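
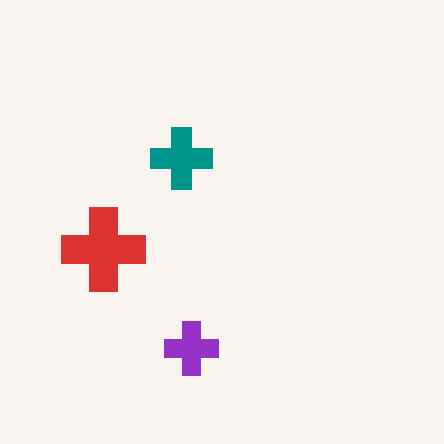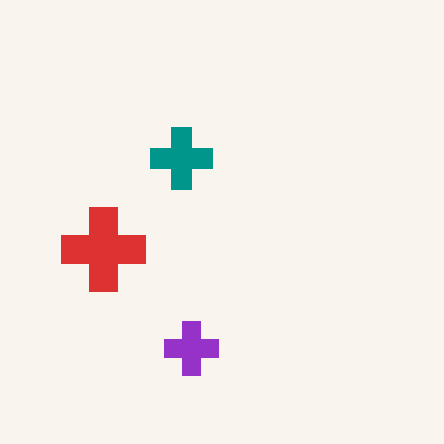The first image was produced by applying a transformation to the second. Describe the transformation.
This is the original image JPEG-compressed with visible artifacts.

Blocky 8×8 compression artifacts appear around shape edges and the flat background shows ringing — characteristic JPEG degradation.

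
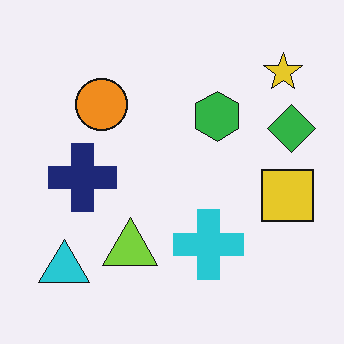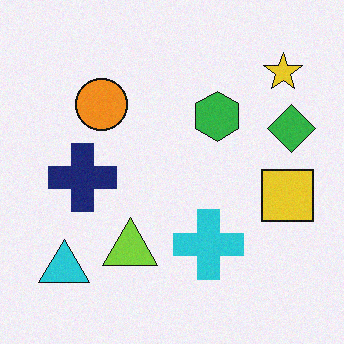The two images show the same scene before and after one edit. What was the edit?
The transformation is: degraded with a light layer of grain.

Random speckle covers the whole image, including the flat background.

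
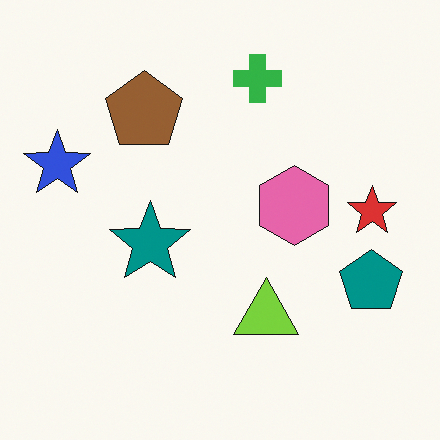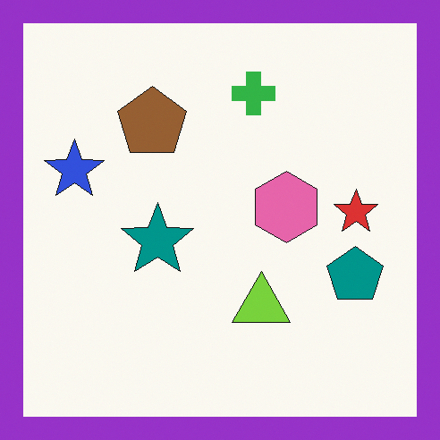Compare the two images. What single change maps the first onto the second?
The second image is the first framed with a purple border.

A solid purple frame runs around the edge of the second image, with the content slightly shrunk inside it.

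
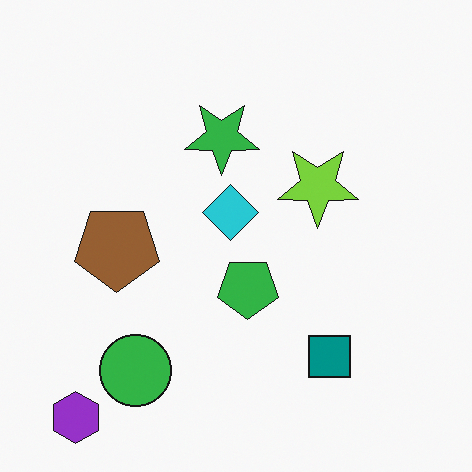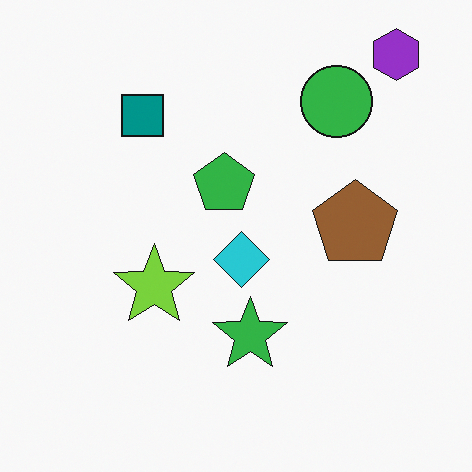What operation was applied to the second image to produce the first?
It was rotated 180°.

The purple hexagon sits in the top-right of the second image and the bottom-left of the first — consistent with a whole-image 180° rotation.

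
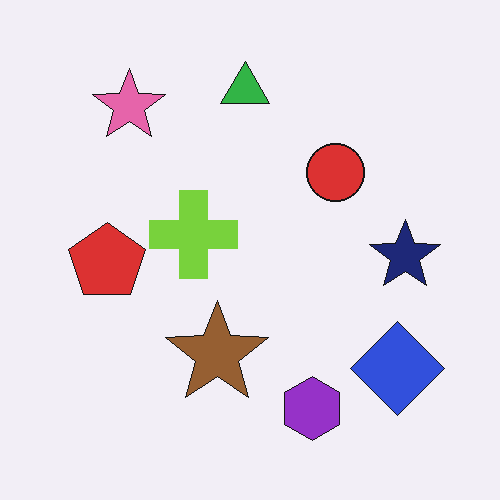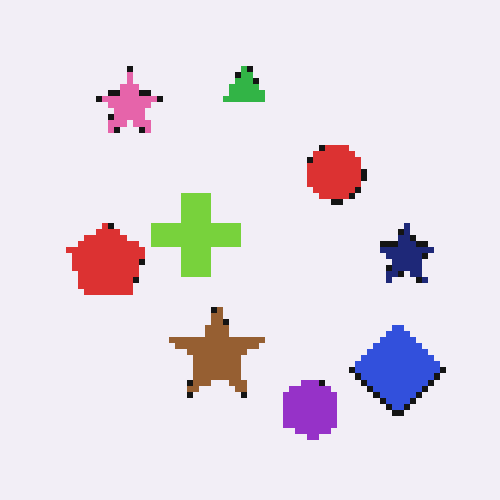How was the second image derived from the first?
It was pixelated into visible square blocks.

Shapes are reduced to large square blocks; fine edges and outlines are lost — a downscale-then-upscale (mosaic) effect.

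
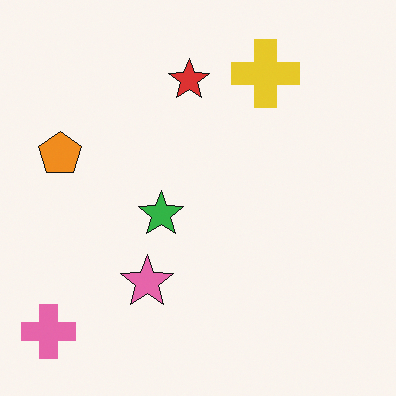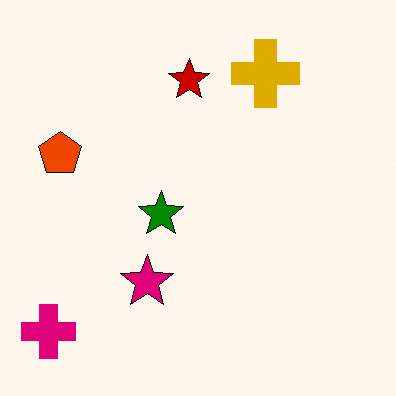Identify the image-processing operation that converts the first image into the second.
This is the original image given much higher contrast.

Tones are pushed away from mid-grey across the whole image — a global contrast change.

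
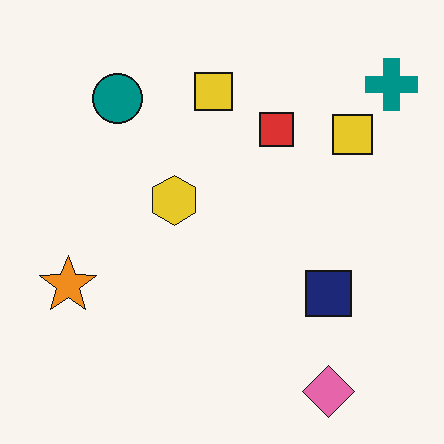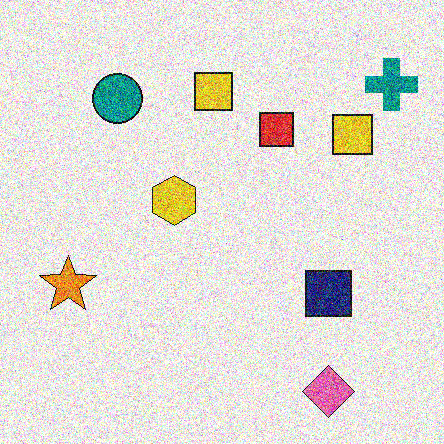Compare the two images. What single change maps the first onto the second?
The transformation is: degraded with a thick layer of grain.

Random speckle covers the whole image, including the flat background.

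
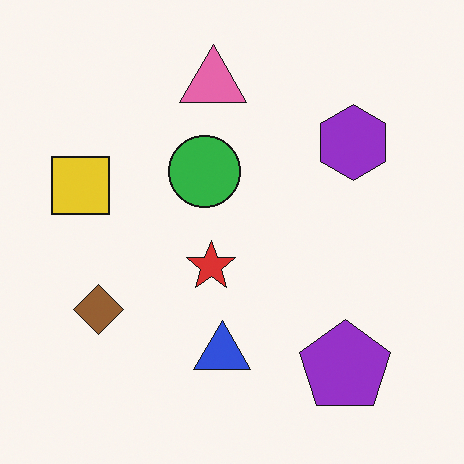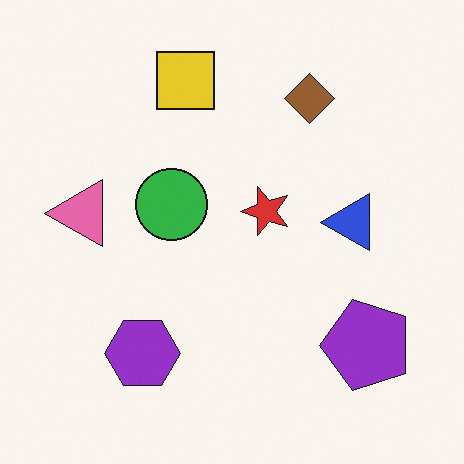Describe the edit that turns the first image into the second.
Transposed (reflected across the top-left ↔ bottom-right diagonal).

Shapes have swapped their row and column positions — what was in the top-right is now in the bottom-left — a diagonal reflection.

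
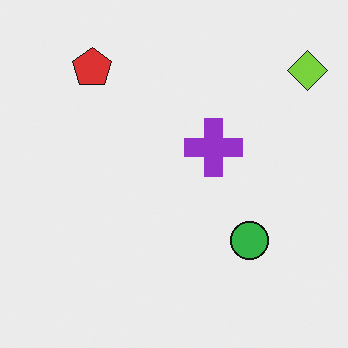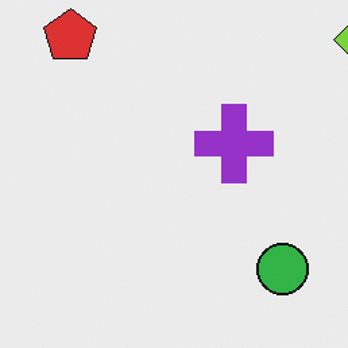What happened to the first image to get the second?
The image was cropped slightly and scaled back up.

The visible shapes are larger and the field of view is narrower; shapes near the original edges may be partly or wholly outside the frame — a crop-and-rescale.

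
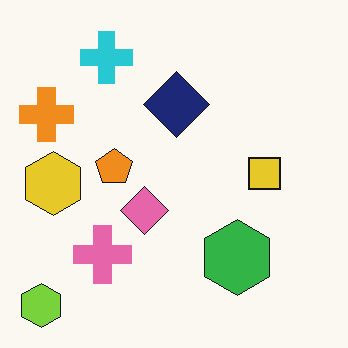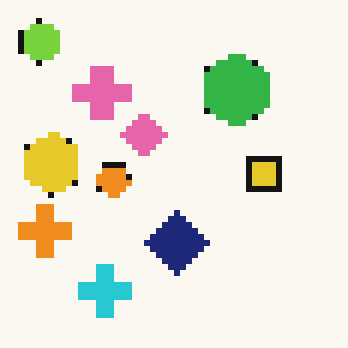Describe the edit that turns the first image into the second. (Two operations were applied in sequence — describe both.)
The second image is the first flipped vertically (top ↔ bottom), then pixelated into visible square blocks.

The lime hexagon is in the bottom-left of the first image and the top-left of the second — shapes on opposite sides of the horizontal midline have swapped in a mirror flip. Shapes are reduced to large square blocks; fine edges and outlines are lost — a downscale-then-upscale (mosaic) effect.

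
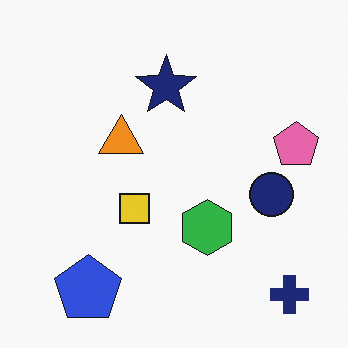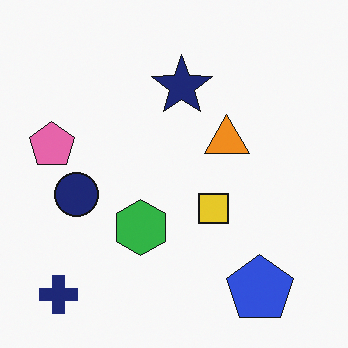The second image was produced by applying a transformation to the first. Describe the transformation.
Flipped horizontally (left ↔ right).

The pink pentagon is in the right of the first image and the left of the second — shapes on opposite sides of the vertical midline have swapped in a mirror flip.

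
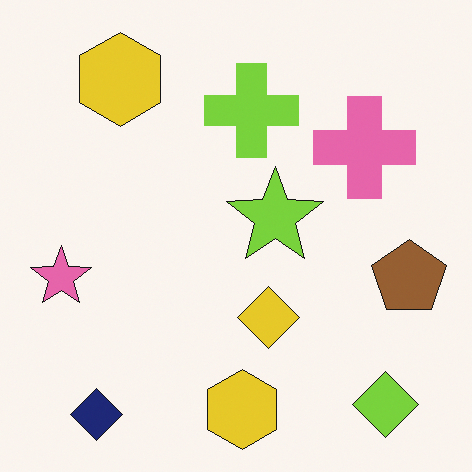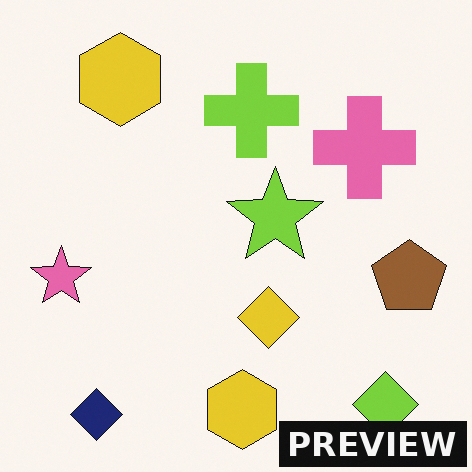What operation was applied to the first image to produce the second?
The second image is the first watermarked with the text "PREVIEW" in the lower-right corner.

A dark label reading "PREVIEW" appears in the lower-right corner.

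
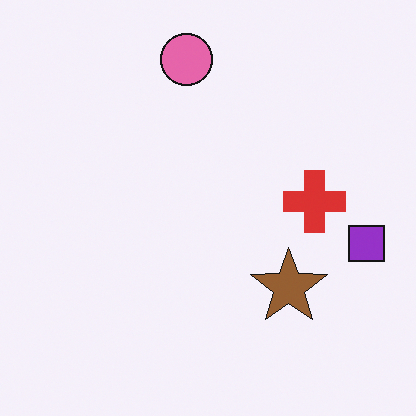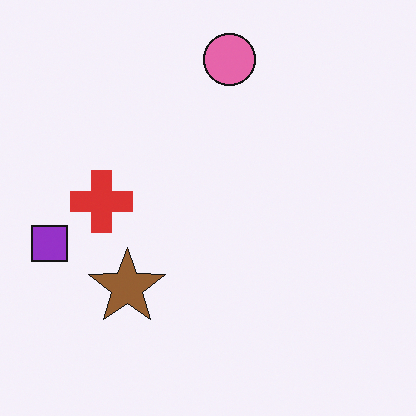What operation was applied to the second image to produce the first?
The first image is the second flipped horizontally (left ↔ right).

The purple square is in the left of the second image and the right of the first — shapes on opposite sides of the vertical midline have swapped in a mirror flip.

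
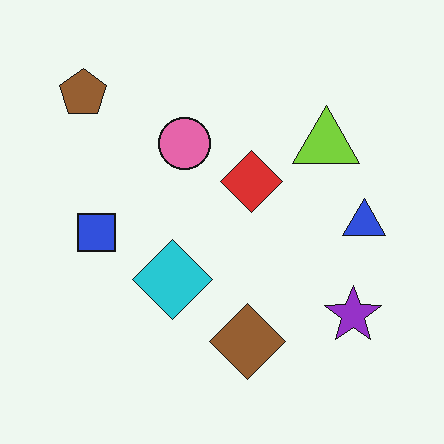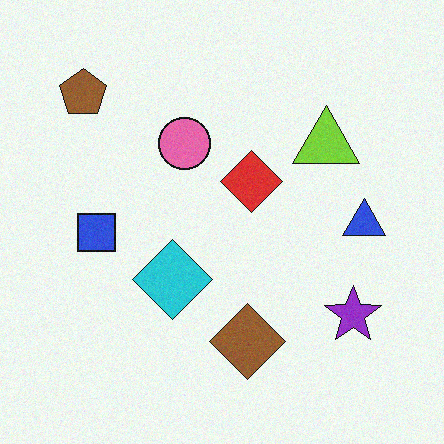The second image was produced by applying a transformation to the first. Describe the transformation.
The image was degraded with light additive noise.

Random speckle covers the whole image, including the flat background.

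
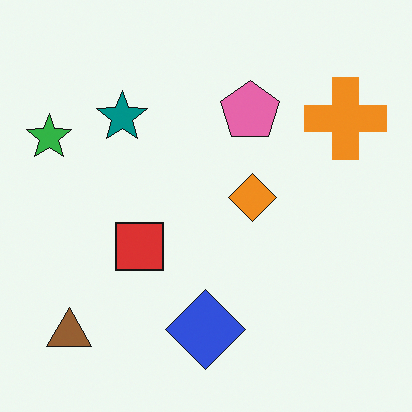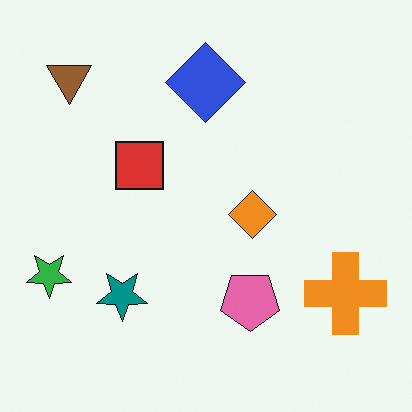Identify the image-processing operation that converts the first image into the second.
The second image is the first flipped vertically (top ↔ bottom).

The brown triangle is in the bottom-left of the first image and the top-left of the second — shapes on opposite sides of the horizontal midline have swapped in a mirror flip.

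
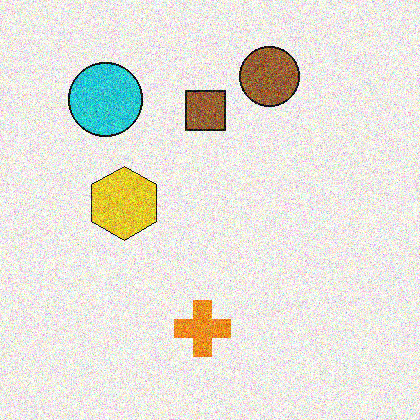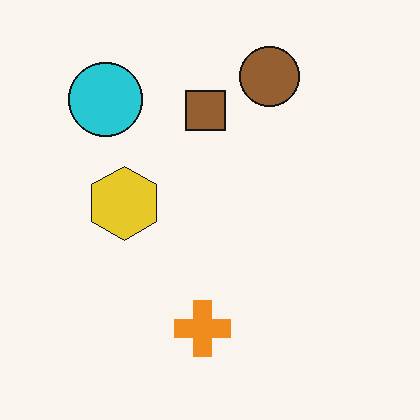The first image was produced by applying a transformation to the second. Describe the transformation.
The first image is the second degraded with a thick layer of grain.

Random speckle covers the whole image, including the flat background.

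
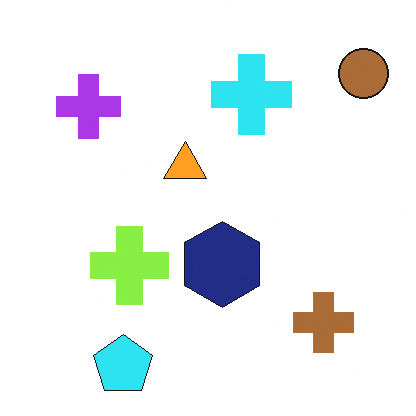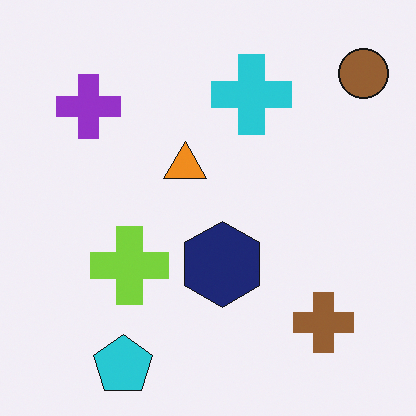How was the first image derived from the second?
The image was brightened a little.

Every pixel — background and shapes alike — is uniformly brightened.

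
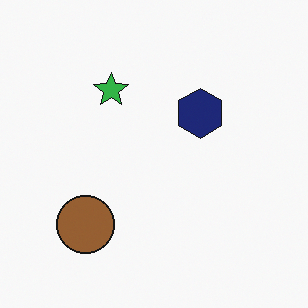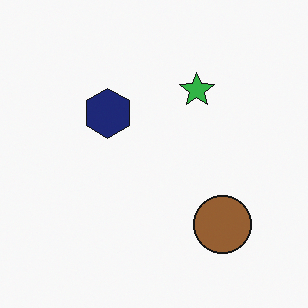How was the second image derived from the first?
Flipped horizontally (left ↔ right).

The brown circle is in the bottom-left of the first image and the bottom-right of the second — shapes on opposite sides of the vertical midline have swapped in a mirror flip.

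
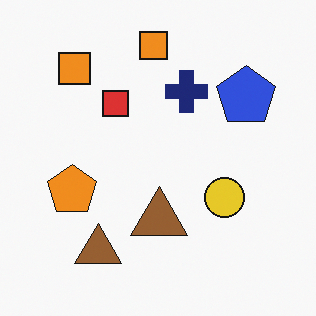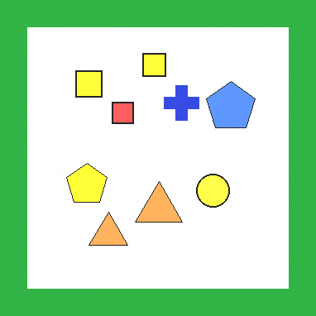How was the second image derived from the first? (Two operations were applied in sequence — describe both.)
This is the original image substantially brightened, then framed with a green border.

Every pixel — background and shapes alike — is uniformly brightened. A solid green frame runs around the edge of the second image, with the content slightly shrunk inside it.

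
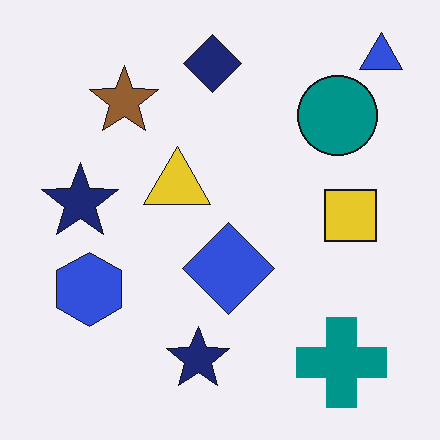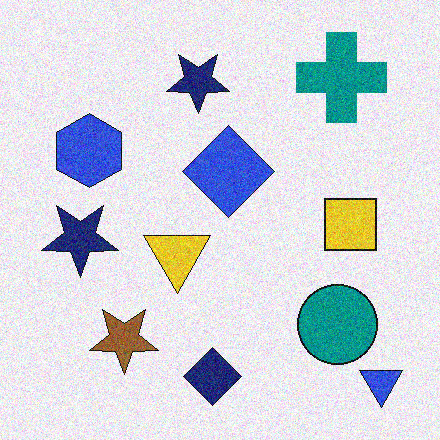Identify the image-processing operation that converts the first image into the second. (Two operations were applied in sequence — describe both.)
The image was degraded with visible gaussian noise, then flipped vertically (top ↔ bottom).

Random speckle covers the whole image, including the flat background. The blue triangle is in the top-right of the first image and the bottom-right of the second — shapes on opposite sides of the horizontal midline have swapped in a mirror flip.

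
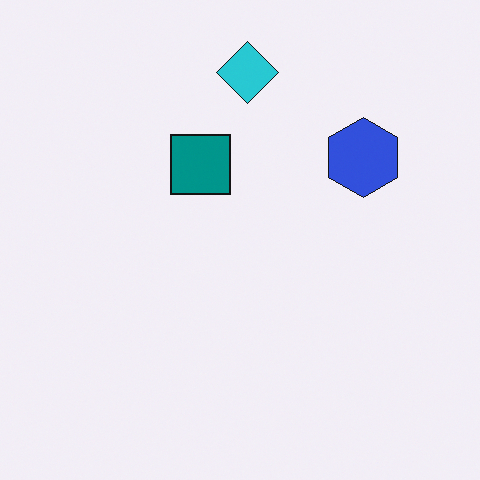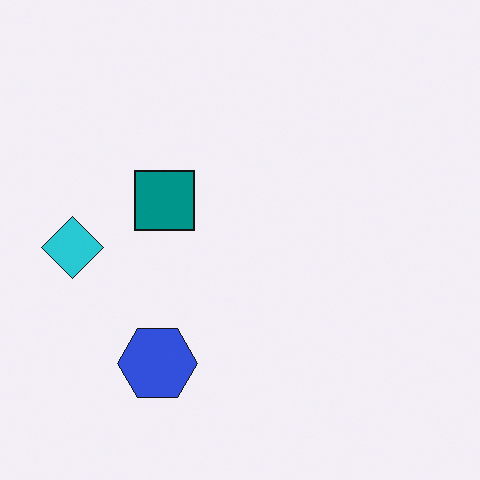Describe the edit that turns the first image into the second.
It was transposed (reflected across the top-left ↔ bottom-right diagonal).

Shapes have swapped their row and column positions — what was in the top-right is now in the bottom-left — a diagonal reflection.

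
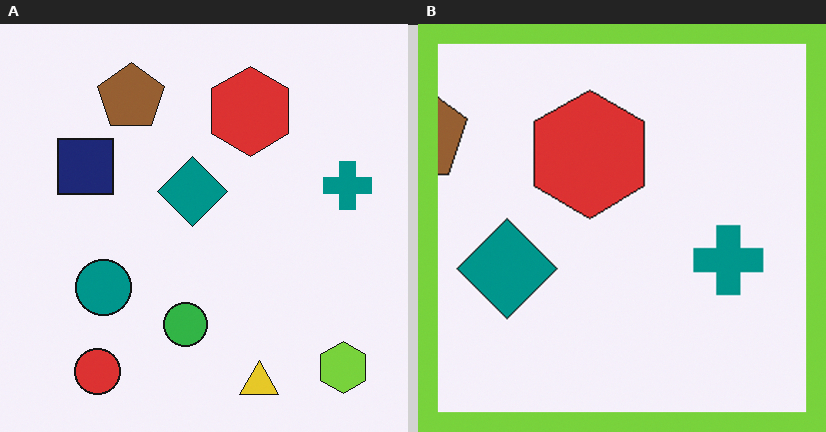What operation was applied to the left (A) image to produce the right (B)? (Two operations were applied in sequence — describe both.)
It was cropped to a modestly smaller region and rescaled, then framed with a lime border.

The visible shapes are larger and the field of view is narrower; shapes near the original edges may be partly or wholly outside the frame — a crop-and-rescale. A solid lime frame runs around the edge of the right (B) image, with the content slightly shrunk inside it.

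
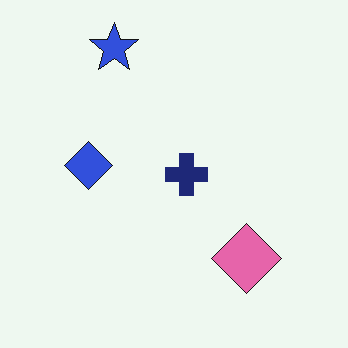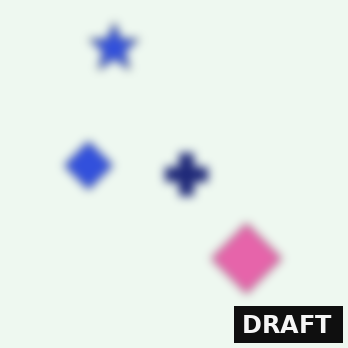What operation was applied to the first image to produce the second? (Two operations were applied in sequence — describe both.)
The second image is the first moderately blurred, then watermarked with the text "DRAFT" in the lower-right corner.

Shape edges and outlines are uniformly softened across the whole image. A dark label reading "DRAFT" appears in the lower-right corner.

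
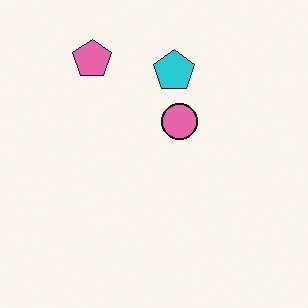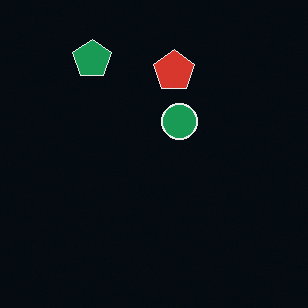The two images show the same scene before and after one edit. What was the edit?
It was color-inverted (negative).

The light background has become dark and every shape's color is its complement — a photographic negative.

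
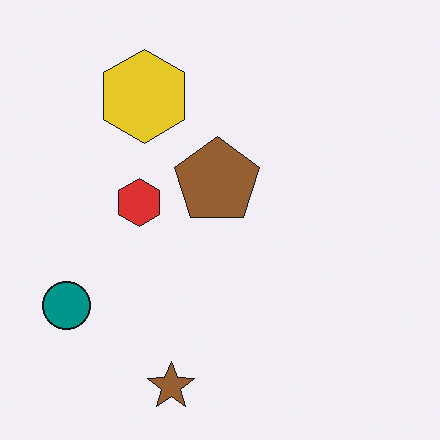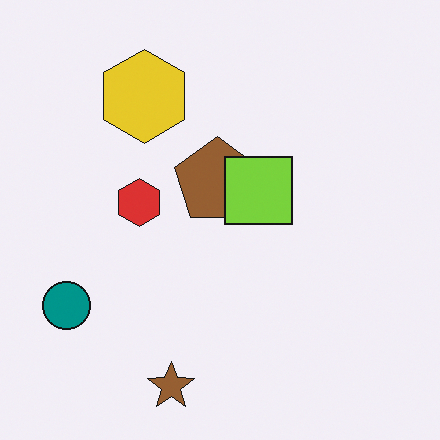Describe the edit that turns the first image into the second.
The transformation is: overlaid with an additional lime square.

A lime square appears in the second image that is absent from the first.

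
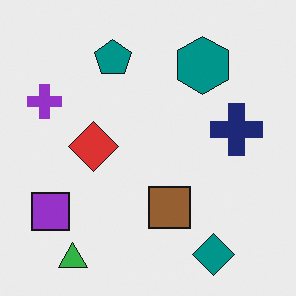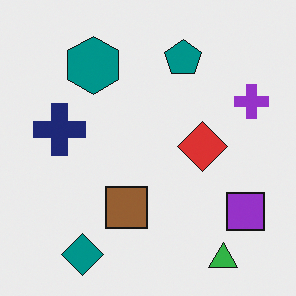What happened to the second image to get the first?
The first image is the second flipped horizontally (left ↔ right).

The purple cross is in the right of the second image and the left of the first — shapes on opposite sides of the vertical midline have swapped in a mirror flip.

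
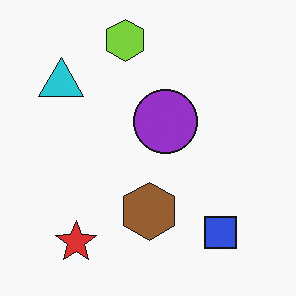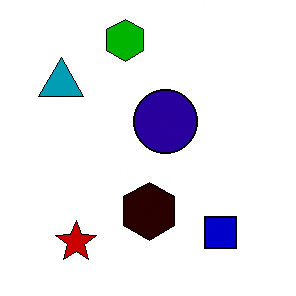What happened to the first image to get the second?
The transformation is: given much higher contrast.

Tones are pushed away from mid-grey across the whole image — a global contrast change.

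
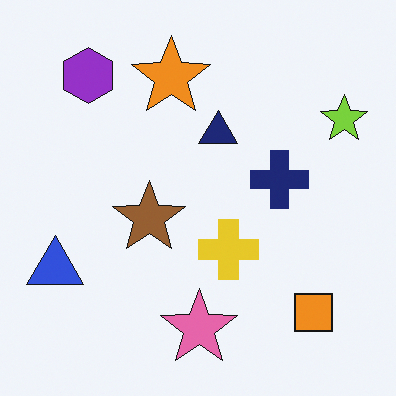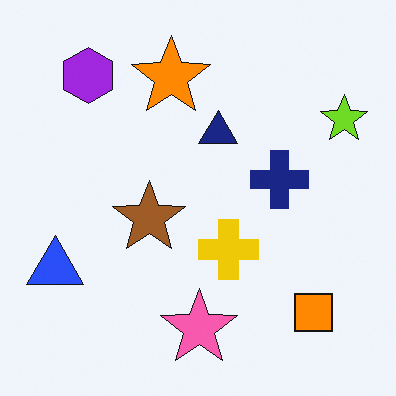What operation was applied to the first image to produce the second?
Slightly oversaturated.

All colors are more vivid — a global saturation change.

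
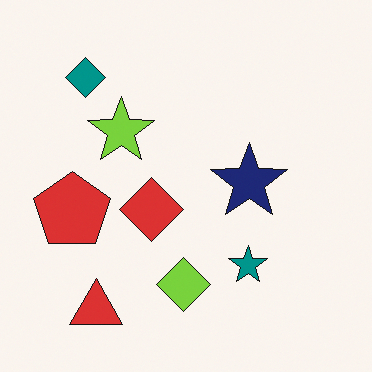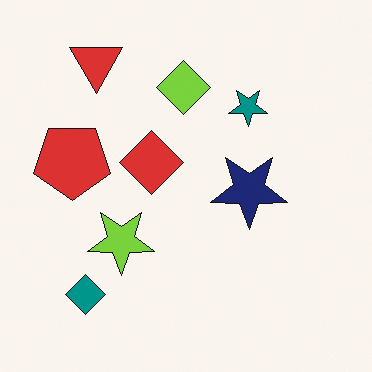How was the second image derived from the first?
The second image is the first flipped vertically (top ↔ bottom).

The red triangle is in the bottom-left of the first image and the top-left of the second — shapes on opposite sides of the horizontal midline have swapped in a mirror flip.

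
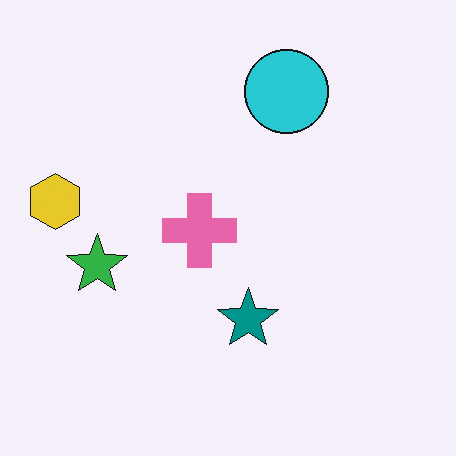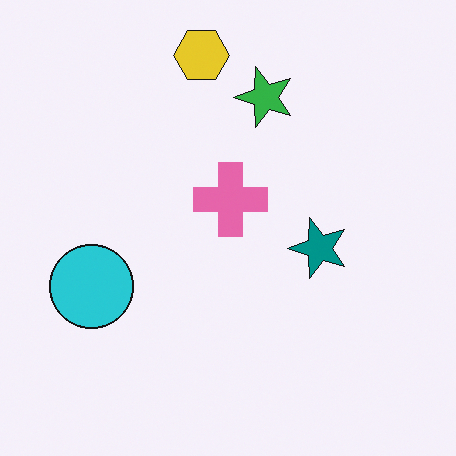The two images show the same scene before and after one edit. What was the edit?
The transformation is: transposed (reflected across the top-left ↔ bottom-right diagonal).

Shapes have swapped their row and column positions — what was in the top-right is now in the bottom-left — a diagonal reflection.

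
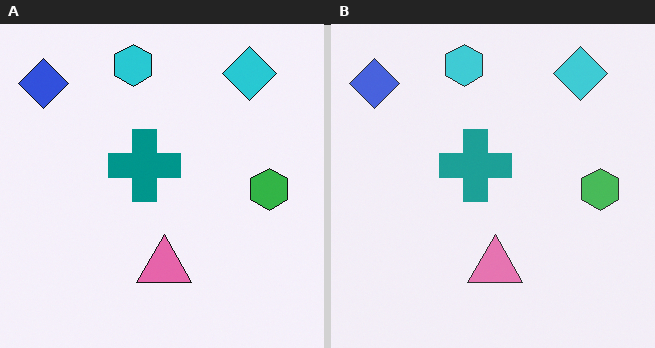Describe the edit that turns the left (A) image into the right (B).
This is the original image given slightly reduced contrast.

Tones are pushed toward mid-grey across the whole image — a global contrast change.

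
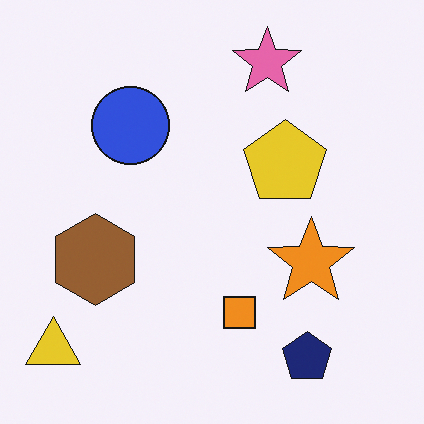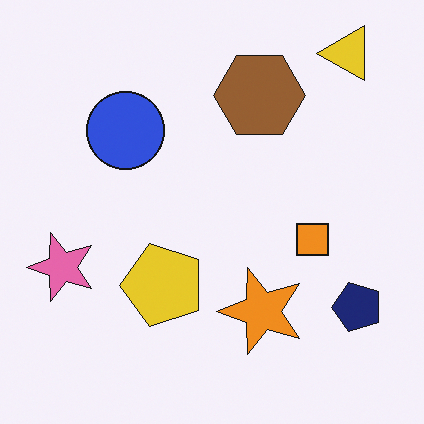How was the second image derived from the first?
This is the original image transposed (reflected across the top-left ↔ bottom-right diagonal).

Shapes have swapped their row and column positions — what was in the top-right is now in the bottom-left — a diagonal reflection.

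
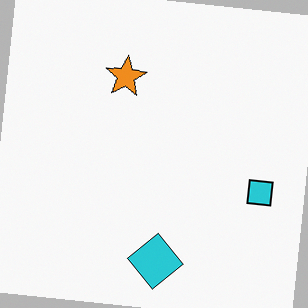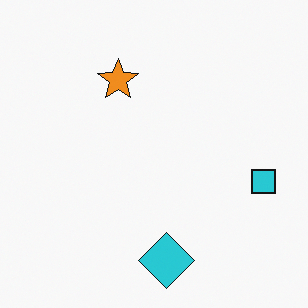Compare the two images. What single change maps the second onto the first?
The image was rotated clockwise by a small amount.

Every shape is tilted by the same angle and the image corners show triangular fill wedges — a whole-image rotation by a non-right angle.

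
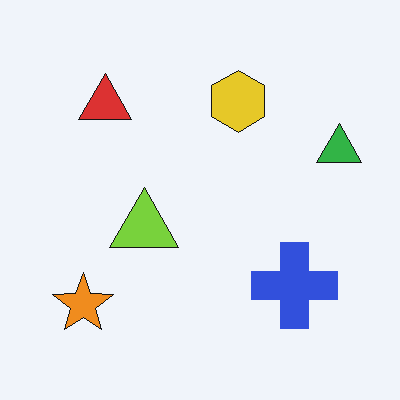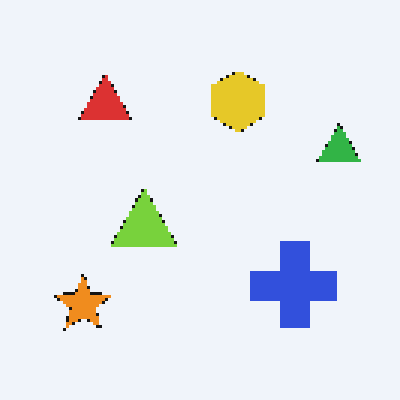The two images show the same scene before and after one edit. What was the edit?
Lightly pixelated (a mild mosaic effect).

Shapes are reduced to large square blocks; fine edges and outlines are lost — a downscale-then-upscale (mosaic) effect.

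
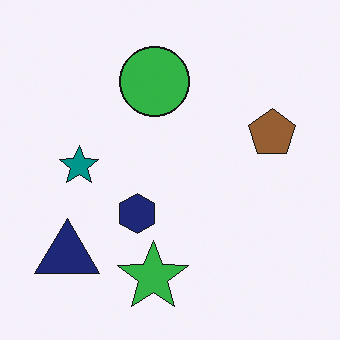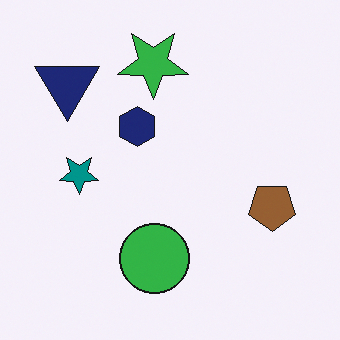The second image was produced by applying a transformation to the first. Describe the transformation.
Flipped vertically (top ↔ bottom).

The green star is in the bottom of the first image and the top of the second — shapes on opposite sides of the horizontal midline have swapped in a mirror flip.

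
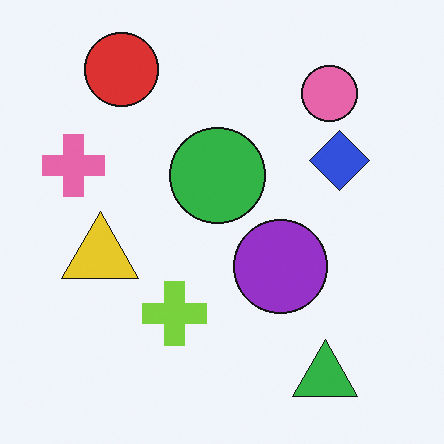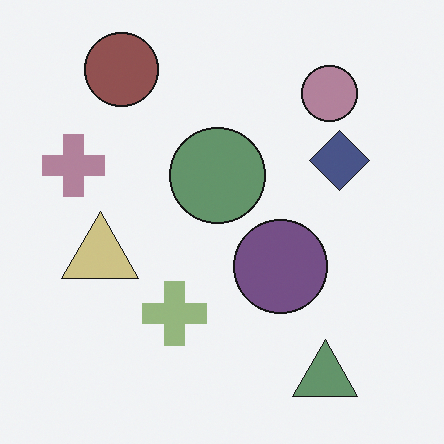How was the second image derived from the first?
This is the original image made much more muted (saturation change).

All colors are more muted and greyish — a global saturation change.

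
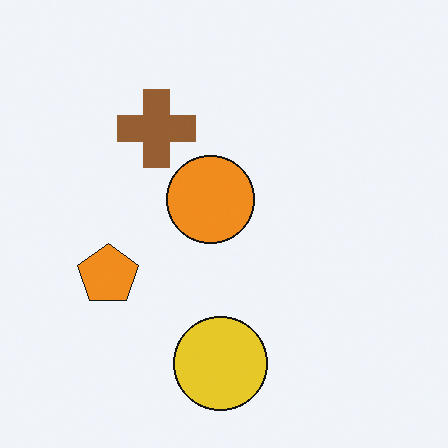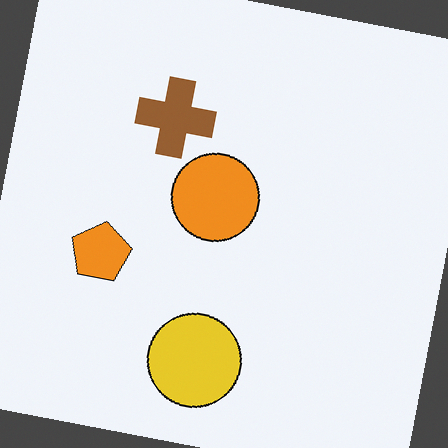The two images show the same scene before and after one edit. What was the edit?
The second image is the first rotated clockwise by a slight angle.

Every shape is tilted by the same angle and the image corners show triangular fill wedges — a whole-image rotation by a non-right angle.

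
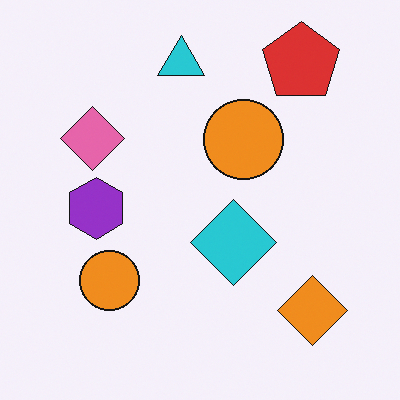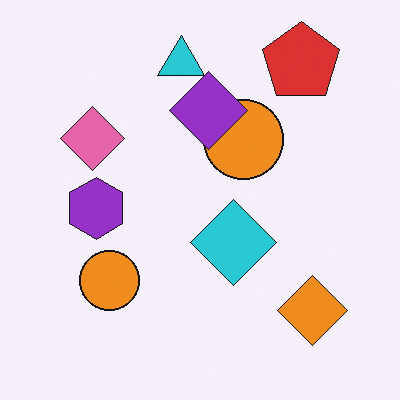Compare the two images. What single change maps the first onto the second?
The image was overlaid with an additional purple diamond.

A purple diamond appears in the second image that is absent from the first.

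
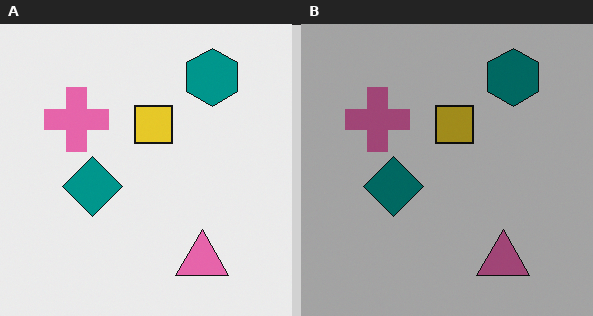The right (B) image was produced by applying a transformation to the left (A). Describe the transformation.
The transformation is: darkened a lot.

Every pixel — background and shapes alike — is uniformly darkened.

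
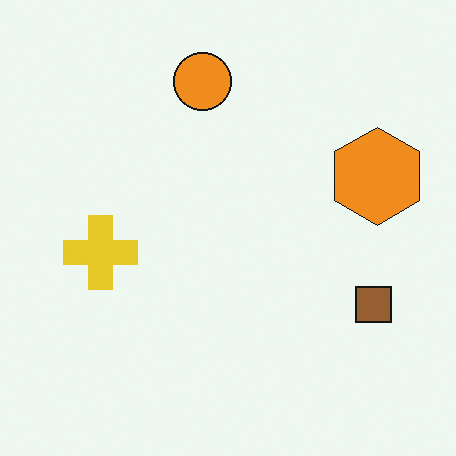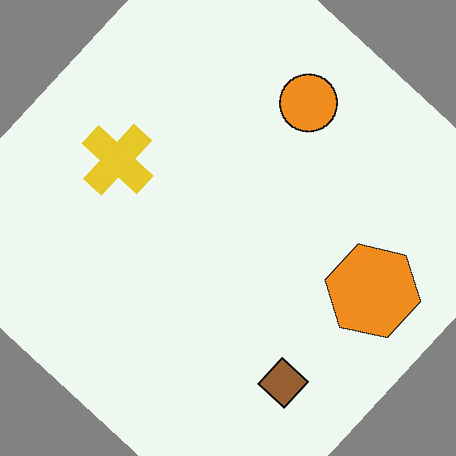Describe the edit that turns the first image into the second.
The transformation is: rotated clockwise by a large amount — several tens of degrees.

Every shape is tilted by the same angle and the image corners show triangular fill wedges — a whole-image rotation by a non-right angle.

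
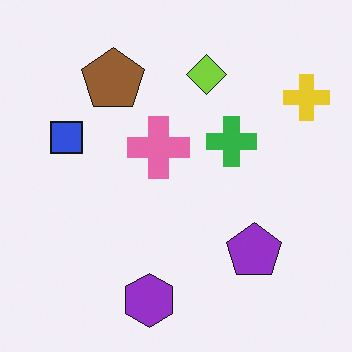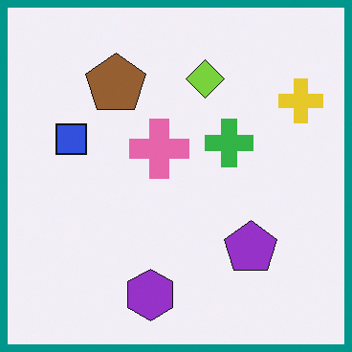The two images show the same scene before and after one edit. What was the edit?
The transformation is: framed with a teal border.

A solid teal frame runs around the edge of the second image, with the content slightly shrunk inside it.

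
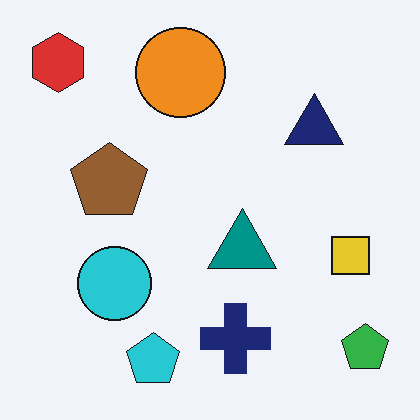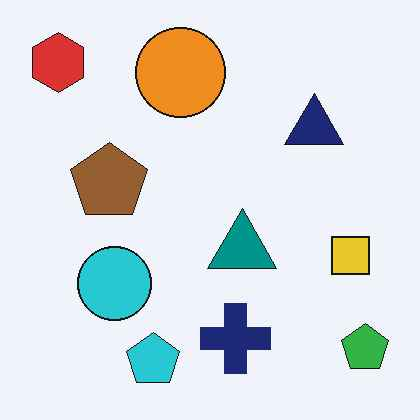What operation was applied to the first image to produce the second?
The second image is the first JPEG-compressed with visible artifacts.

Blocky 8×8 compression artifacts appear around shape edges and the flat background shows ringing — characteristic JPEG degradation.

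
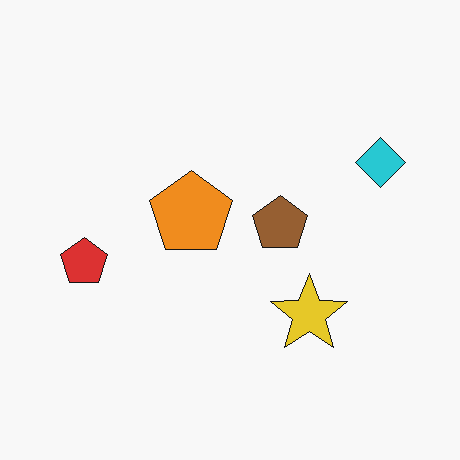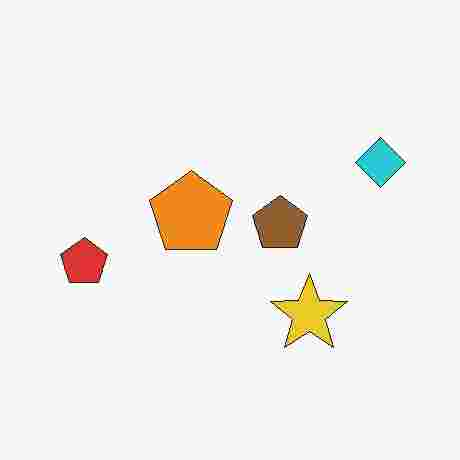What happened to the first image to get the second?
The image was degraded with heavy JPEG compression.

Blocky 8×8 compression artifacts appear around shape edges and the flat background shows ringing — characteristic JPEG degradation.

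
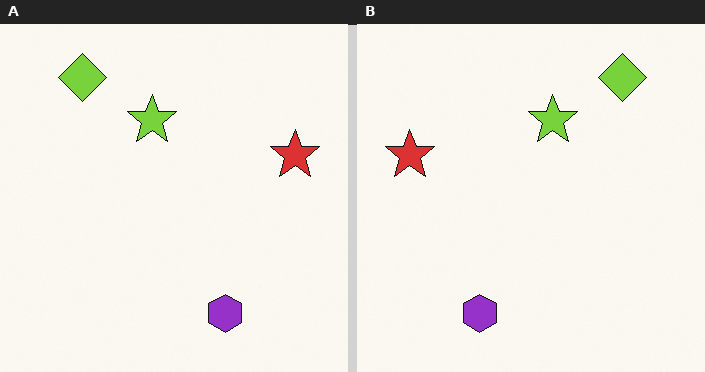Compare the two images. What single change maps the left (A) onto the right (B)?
The transformation is: flipped horizontally (left ↔ right).

The red star is in the right of the left (A) image and the left of the right (B) — shapes on opposite sides of the vertical midline have swapped in a mirror flip.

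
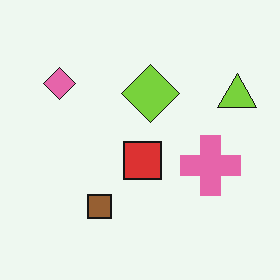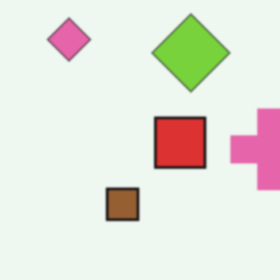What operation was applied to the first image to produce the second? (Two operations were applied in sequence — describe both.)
The transformation is: cropped to a modestly smaller region and rescaled, then given a subtle gaussian blur.

The visible shapes are larger and the field of view is narrower; shapes near the original edges may be partly or wholly outside the frame — a crop-and-rescale. Shape edges and outlines are uniformly softened across the whole image.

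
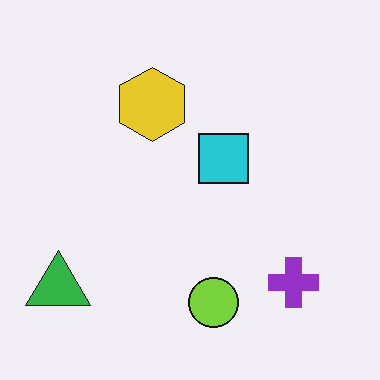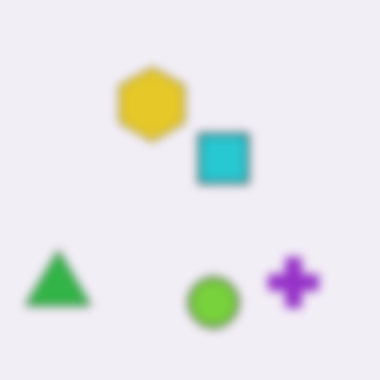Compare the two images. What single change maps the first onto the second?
The transformation is: noticeably gaussian-blurred.

Shape edges and outlines are uniformly softened across the whole image.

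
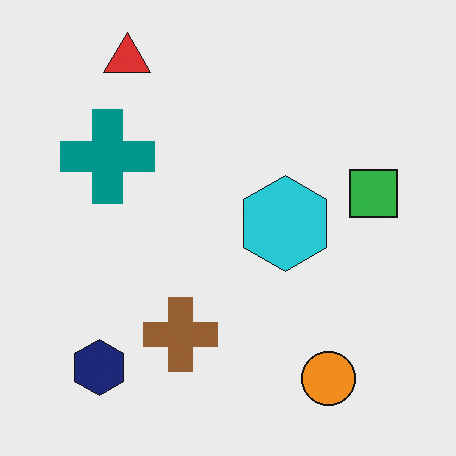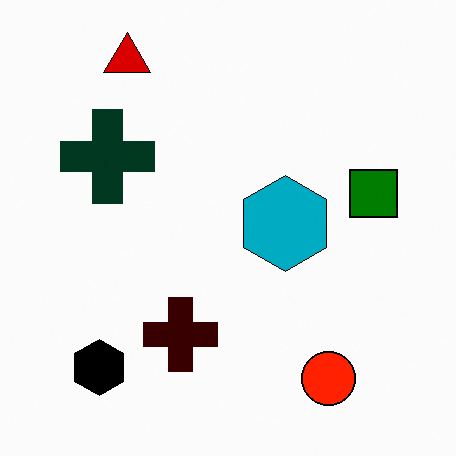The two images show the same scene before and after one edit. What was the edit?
This is the original image boosted in contrast.

Tones are pushed away from mid-grey across the whole image — a global contrast change.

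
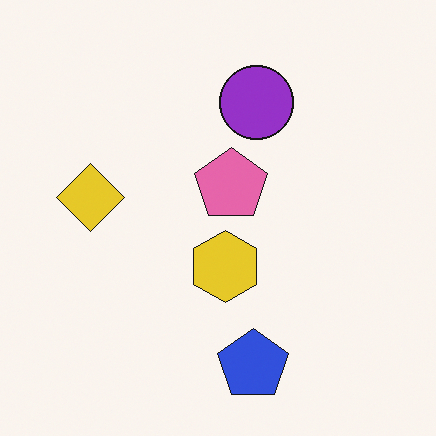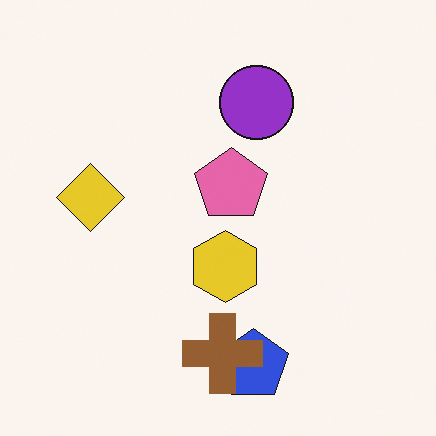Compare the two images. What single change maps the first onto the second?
It was overlaid with an additional brown cross.

A brown cross appears in the second image that is absent from the first.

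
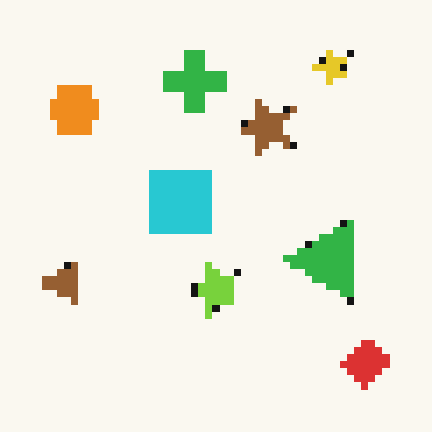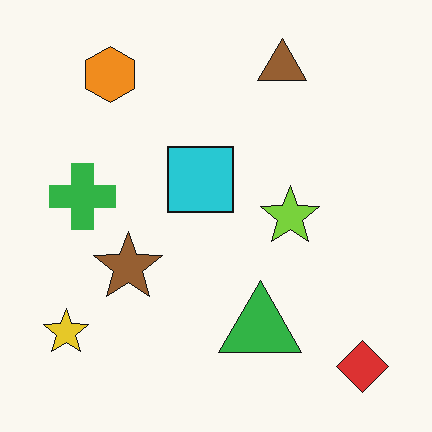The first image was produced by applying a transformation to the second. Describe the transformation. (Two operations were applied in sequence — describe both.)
This is the original image transposed (reflected across the top-left ↔ bottom-right diagonal), then moderately pixelated.

Shapes have swapped their row and column positions — what was in the top-right is now in the bottom-left — a diagonal reflection. Shapes are reduced to large square blocks; fine edges and outlines are lost — a downscale-then-upscale (mosaic) effect.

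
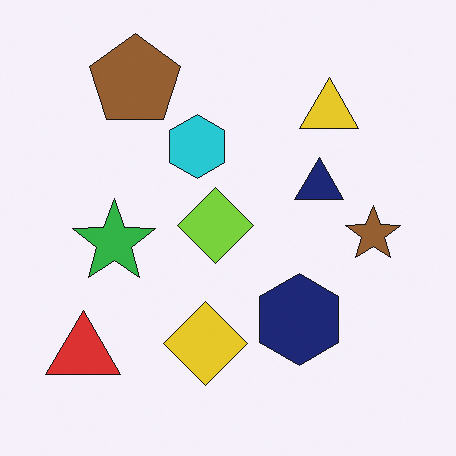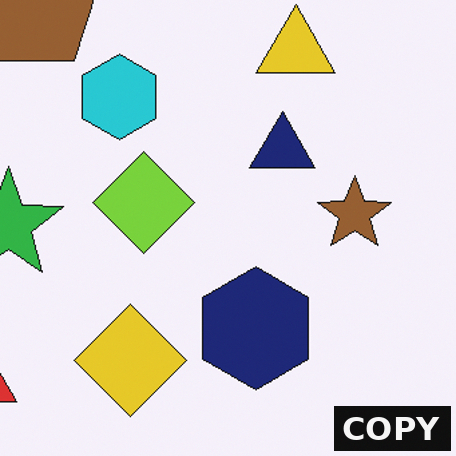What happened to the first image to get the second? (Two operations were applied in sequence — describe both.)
The image was cropped slightly and scaled back up, then watermarked with the text "COPY" in the lower-right corner.

The visible shapes are larger and the field of view is narrower; shapes near the original edges may be partly or wholly outside the frame — a crop-and-rescale. A dark label reading "COPY" appears in the lower-right corner.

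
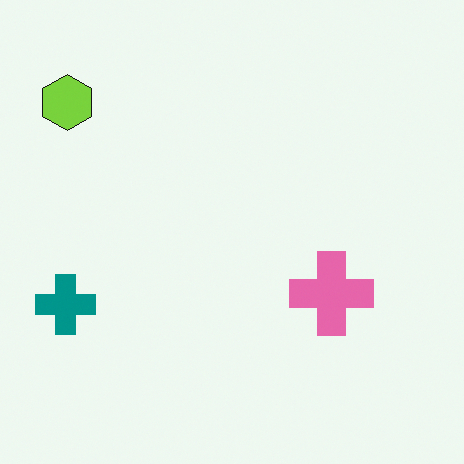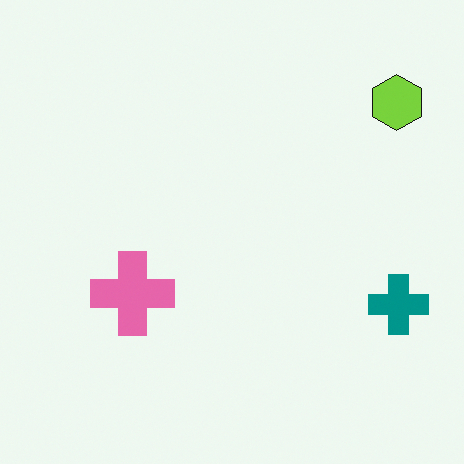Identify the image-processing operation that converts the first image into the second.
The image was flipped horizontally (left ↔ right).

The teal cross is in the left of the first image and the right of the second — shapes on opposite sides of the vertical midline have swapped in a mirror flip.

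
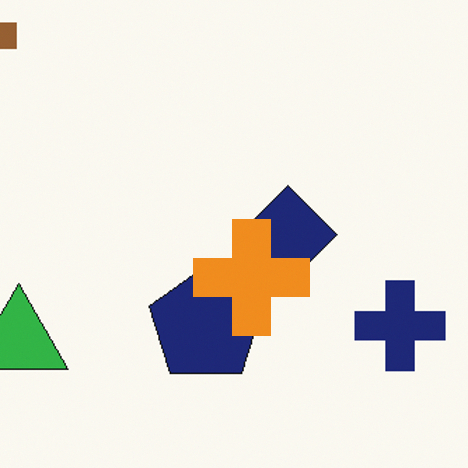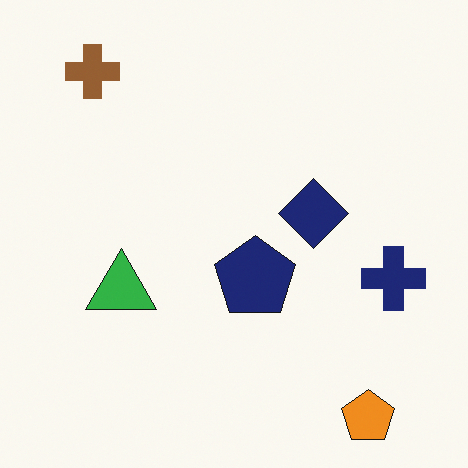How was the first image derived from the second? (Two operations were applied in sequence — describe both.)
The first image is the second cropped to a modestly smaller region and rescaled, then overlaid with an additional orange cross.

The visible shapes are larger and the field of view is narrower; shapes near the original edges may be partly or wholly outside the frame — a crop-and-rescale. An orange cross appears in the first image that is absent from the second.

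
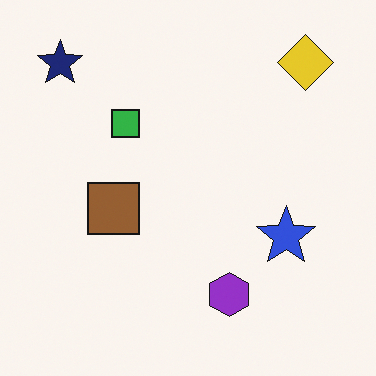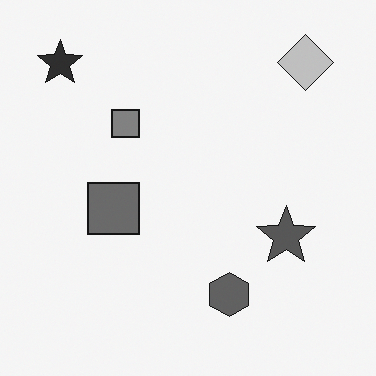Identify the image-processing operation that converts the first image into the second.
The image was converted to grayscale.

All color is removed — every shape is now a shade of grey.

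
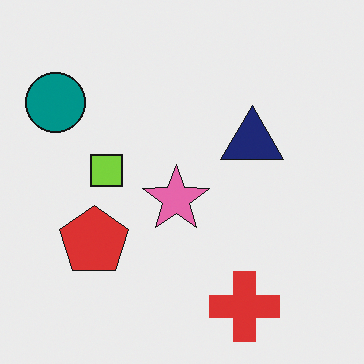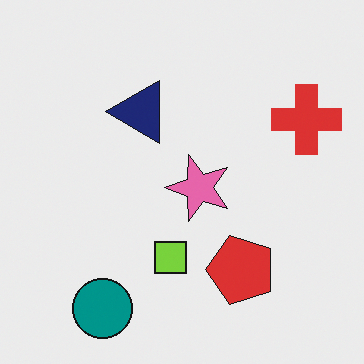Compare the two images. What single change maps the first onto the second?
It was rotated 90° counter-clockwise.

The teal circle sits in the top-left of the first image and the bottom-left of the second — consistent with a whole-image 90° counter-clockwise rotation.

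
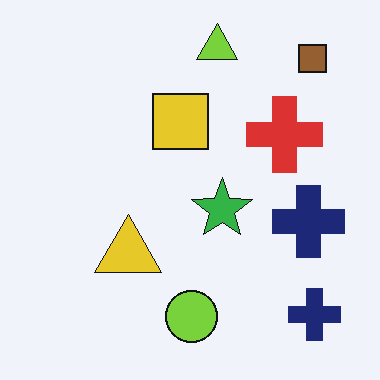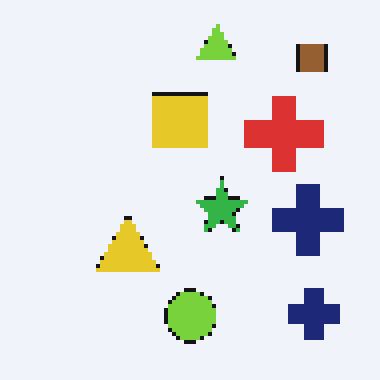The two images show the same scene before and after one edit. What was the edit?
The second image is the first mildly pixelated.

Shapes are reduced to large square blocks; fine edges and outlines are lost — a downscale-then-upscale (mosaic) effect.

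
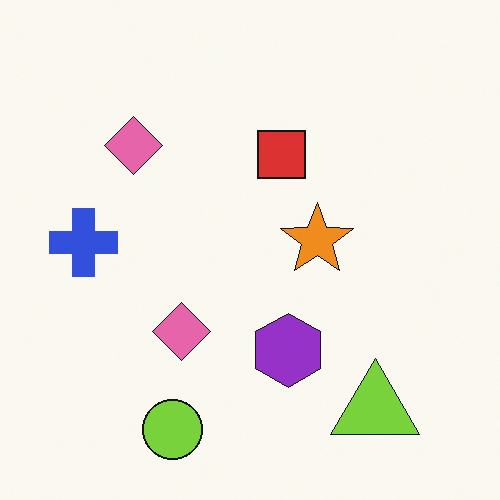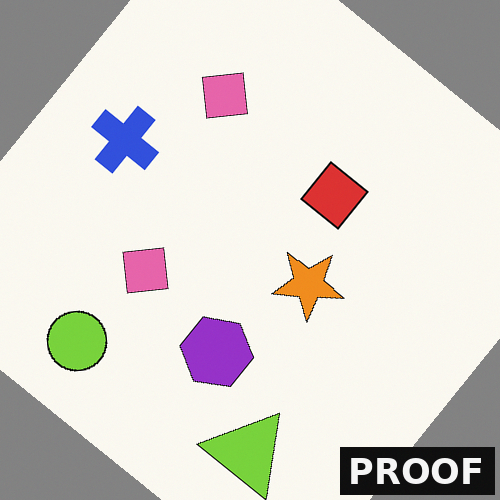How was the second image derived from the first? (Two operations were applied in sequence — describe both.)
Rotated clockwise by a large amount — several tens of degrees, then watermarked with the text "PROOF" in the lower-right corner.

Every shape is tilted by the same angle and the image corners show triangular fill wedges — a whole-image rotation by a non-right angle. A dark label reading "PROOF" appears in the lower-right corner.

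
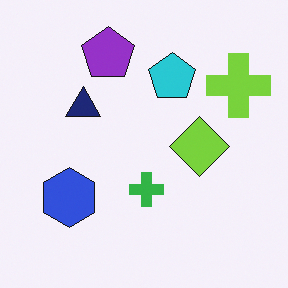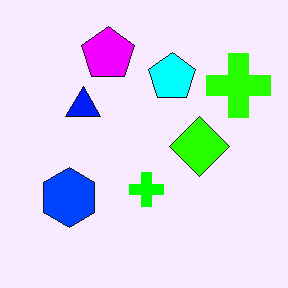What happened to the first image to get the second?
It was heavily oversaturated.

All colors are more vivid — a global saturation change.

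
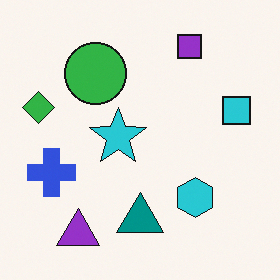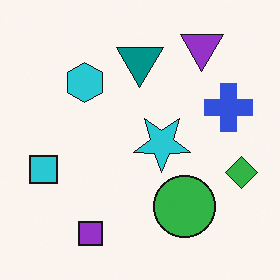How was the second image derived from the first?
Rotated 180°.

The purple triangle sits in the bottom-left of the first image and the top-right of the second — consistent with a whole-image 180° rotation.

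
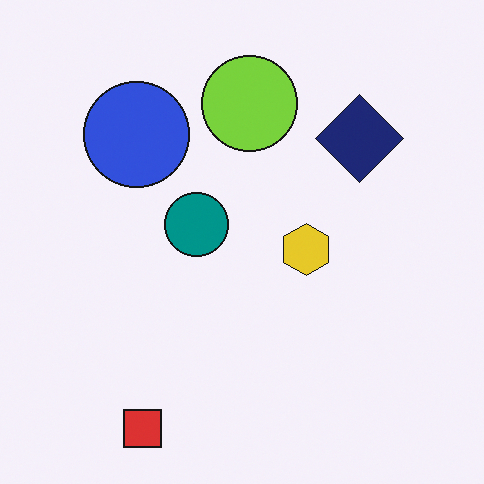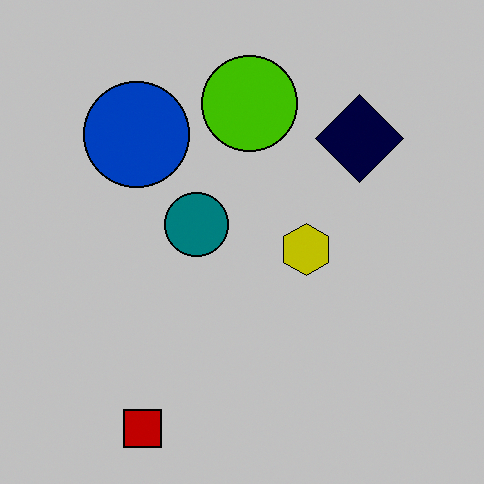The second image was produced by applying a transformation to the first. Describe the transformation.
The transformation is: aggressively posterized.

Each flat color has snapped to a coarser quantized level — most visibly, the near-white background has dropped to a flat grey.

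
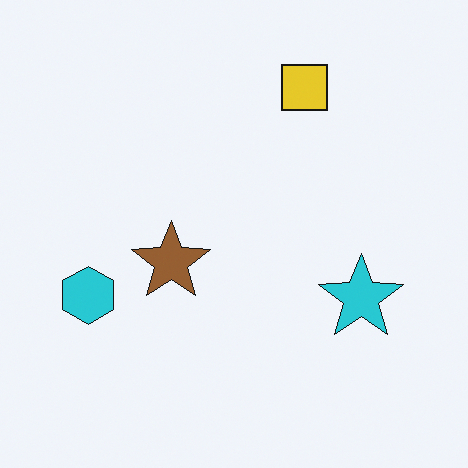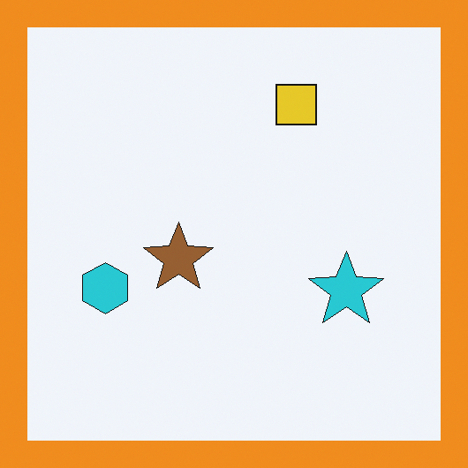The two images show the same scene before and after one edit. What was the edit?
Framed with a orange border.

A solid orange frame runs around the edge of the second image, with the content slightly shrunk inside it.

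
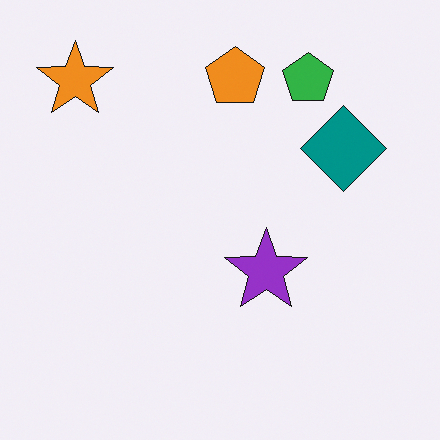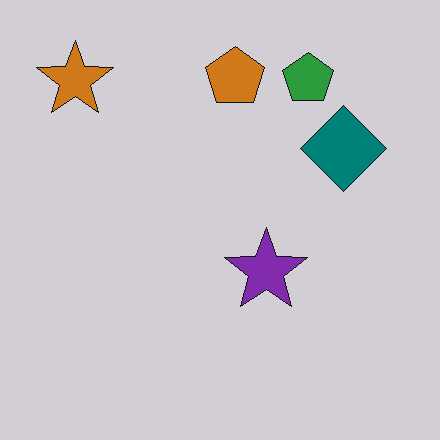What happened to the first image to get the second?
The transformation is: slightly darkened.

Every pixel — background and shapes alike — is uniformly darkened.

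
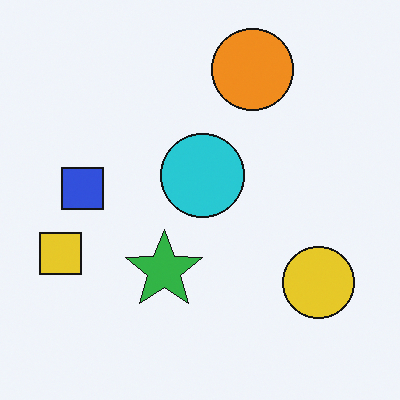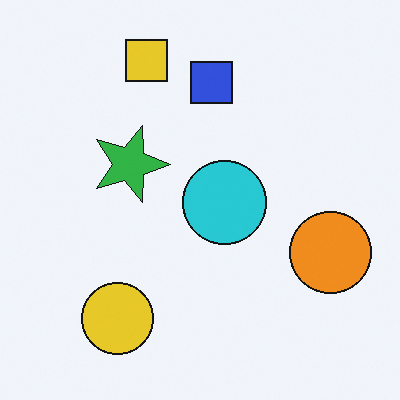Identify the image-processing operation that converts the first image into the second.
The transformation is: rotated 90° clockwise.

The yellow square sits in the left of the first image and the top of the second — consistent with a whole-image 90° clockwise rotation.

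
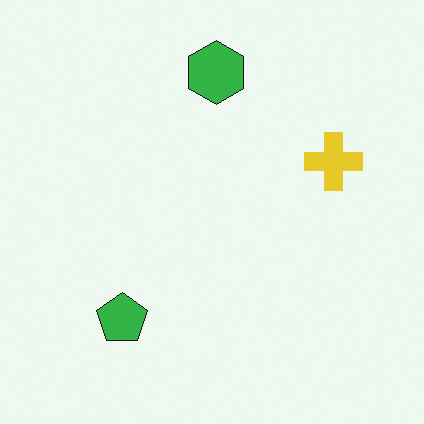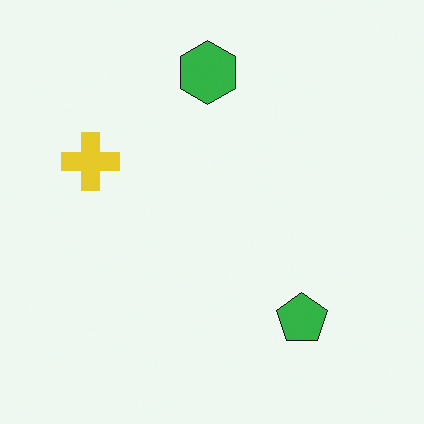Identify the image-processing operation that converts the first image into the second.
Flipped horizontally (left ↔ right).

The yellow cross is in the right of the first image and the left of the second — shapes on opposite sides of the vertical midline have swapped in a mirror flip.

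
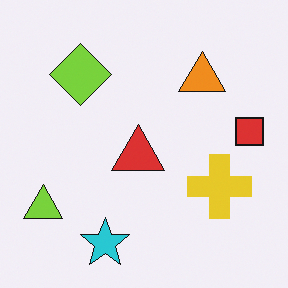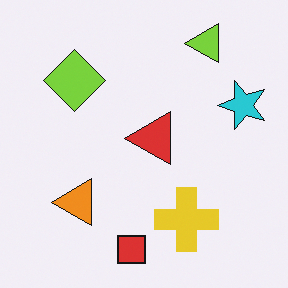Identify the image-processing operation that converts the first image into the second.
The image was transposed (reflected across the top-left ↔ bottom-right diagonal).

Shapes have swapped their row and column positions — what was in the top-right is now in the bottom-left — a diagonal reflection.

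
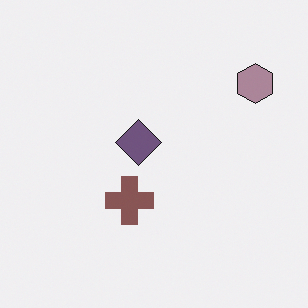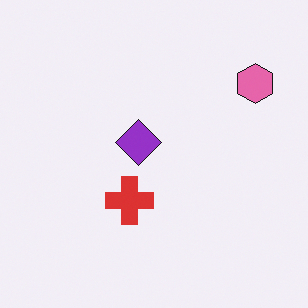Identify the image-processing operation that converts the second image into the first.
Made much more muted (saturation change).

All colors are more muted and greyish — a global saturation change.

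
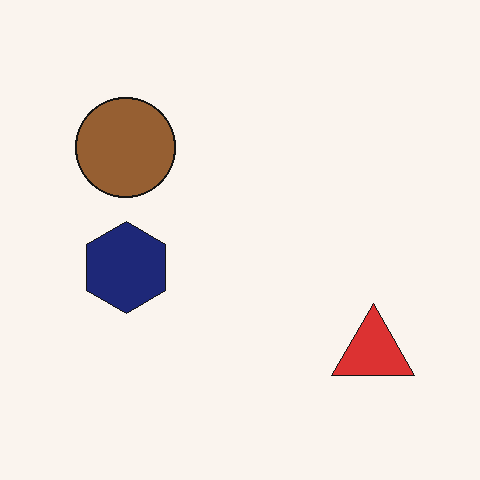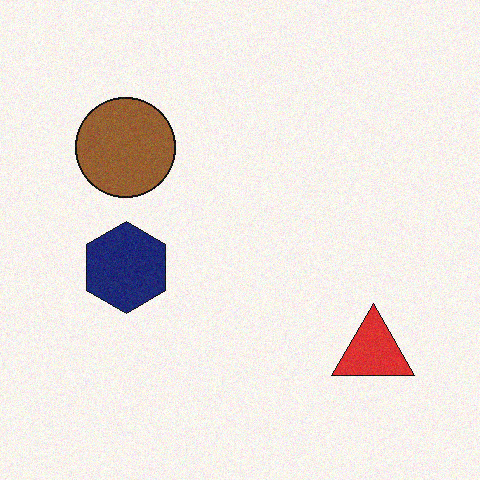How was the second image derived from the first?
This is the original image degraded with light additive noise.

Random speckle covers the whole image, including the flat background.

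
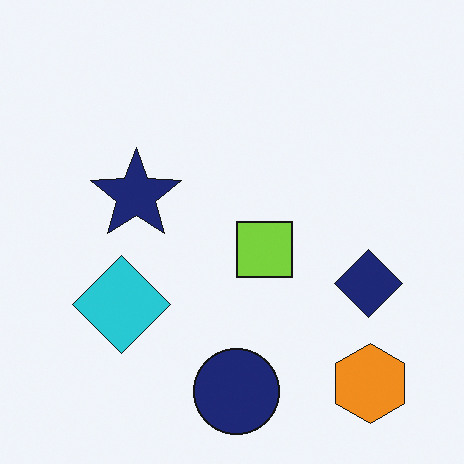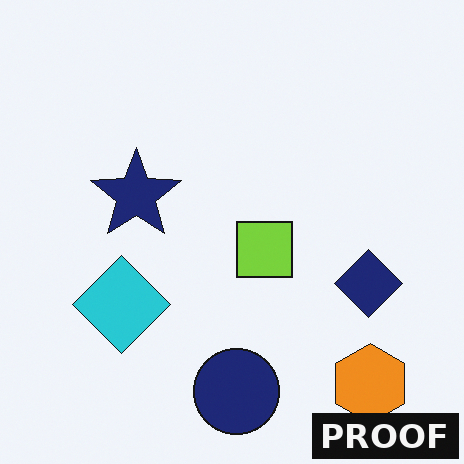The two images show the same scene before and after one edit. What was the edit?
The image was watermarked with the text "PROOF" in the lower-right corner.

A dark label reading "PROOF" appears in the lower-right corner.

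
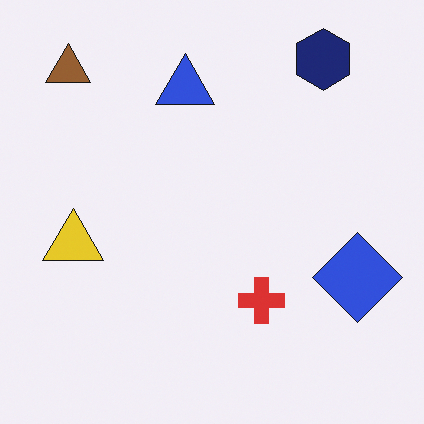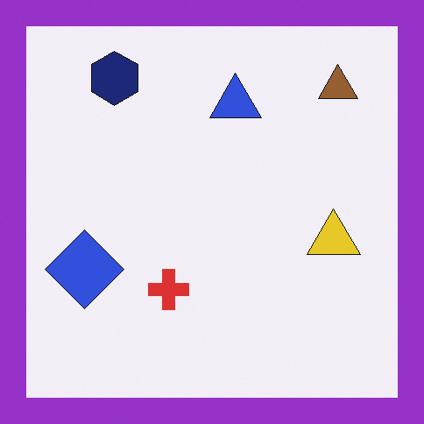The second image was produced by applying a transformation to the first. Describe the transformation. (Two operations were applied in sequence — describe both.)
Flipped horizontally (left ↔ right), then framed with a purple border.

The blue diamond is in the right of the first image and the left of the second — shapes on opposite sides of the vertical midline have swapped in a mirror flip. A solid purple frame runs around the edge of the second image, with the content slightly shrunk inside it.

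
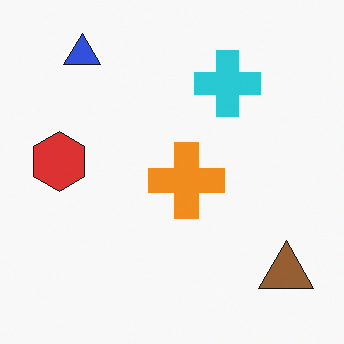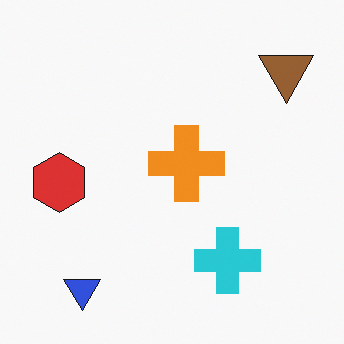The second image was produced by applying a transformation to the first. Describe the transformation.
This is the original image flipped vertically (top ↔ bottom).

The blue triangle is in the top-left of the first image and the bottom-left of the second — shapes on opposite sides of the horizontal midline have swapped in a mirror flip.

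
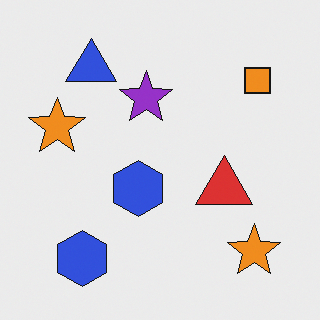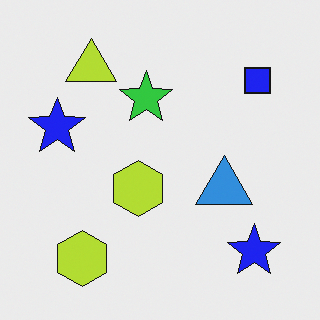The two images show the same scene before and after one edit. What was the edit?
Hue-shifted through roughly half the color wheel.

Every shape's color has rotated by the same amount around the hue wheel — a uniform hue shift.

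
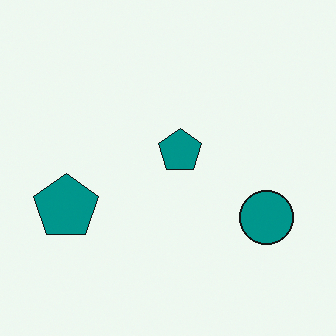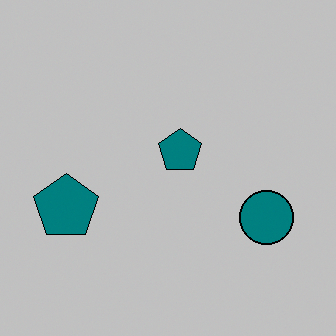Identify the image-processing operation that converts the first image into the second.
The transformation is: aggressively posterized.

Each flat color has snapped to a coarser quantized level — most visibly, the near-white background has dropped to a flat grey.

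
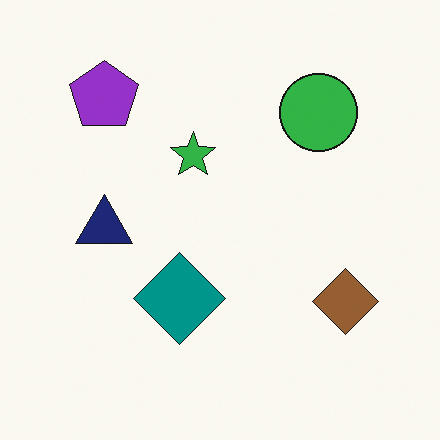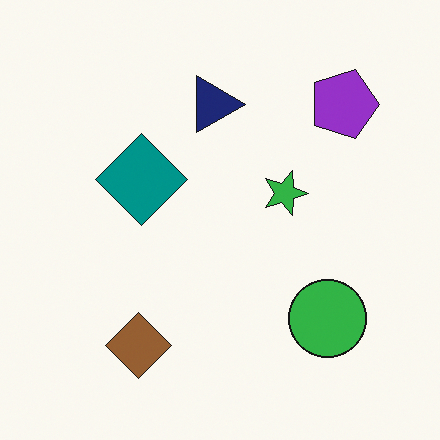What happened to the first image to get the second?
It was rotated 90° clockwise.

The purple pentagon sits in the top-left of the first image and the top-right of the second — consistent with a whole-image 90° clockwise rotation.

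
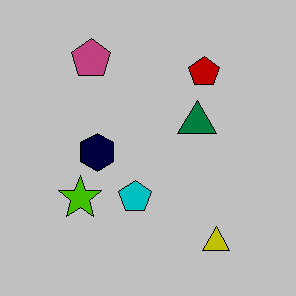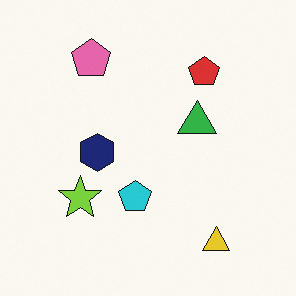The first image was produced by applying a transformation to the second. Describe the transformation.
The first image is the second heavily posterized to just a handful of flat colors.

Each flat color has snapped to a coarser quantized level — most visibly, the near-white background has dropped to a flat grey.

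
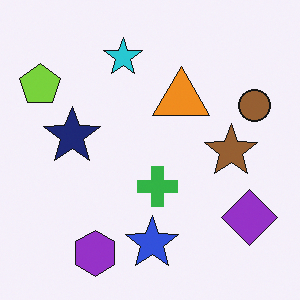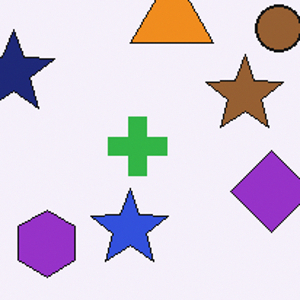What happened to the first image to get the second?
The transformation is: cropped slightly and scaled back up.

The visible shapes are larger and the field of view is narrower; shapes near the original edges may be partly or wholly outside the frame — a crop-and-rescale.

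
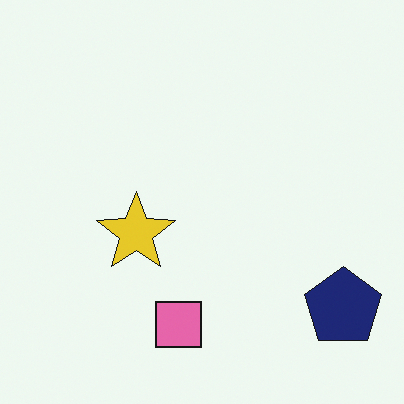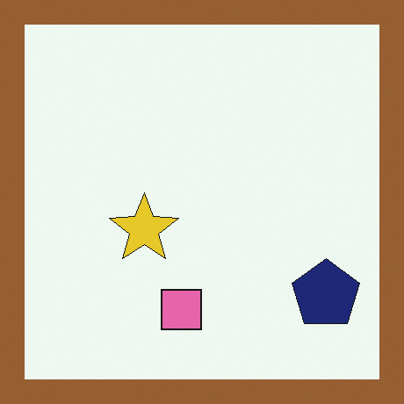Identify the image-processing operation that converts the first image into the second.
It was framed with a brown border.

A solid brown frame runs around the edge of the second image, with the content slightly shrunk inside it.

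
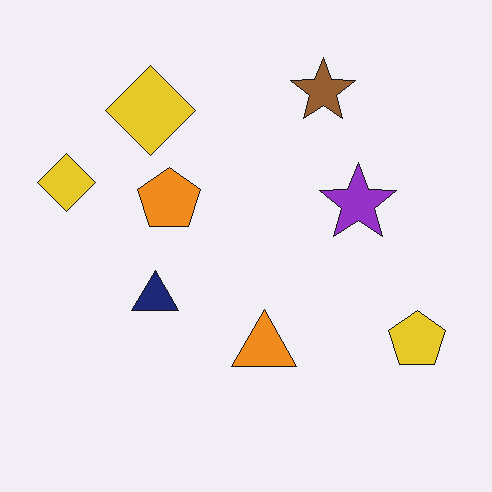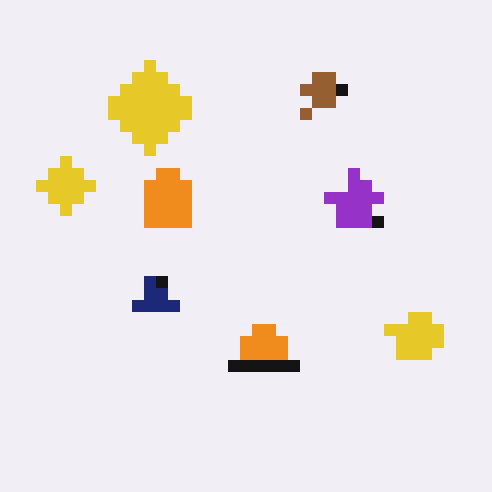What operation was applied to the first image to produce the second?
The transformation is: heavily pixelated into large blocks.

Shapes are reduced to large square blocks; fine edges and outlines are lost — a downscale-then-upscale (mosaic) effect.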